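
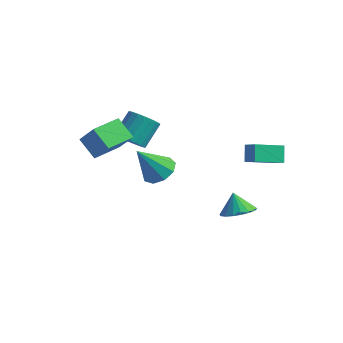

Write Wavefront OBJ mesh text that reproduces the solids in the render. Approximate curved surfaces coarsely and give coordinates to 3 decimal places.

v 1.846 2.139 -4.225
v 2.606 2.731 -3.997
v 1.334 2.361 -3.095
v 2.317 3.008 -4.182
v 1.936 3.113 -4.376
v 1.536 3.025 -4.539
v 1.198 2.762 -4.641
v 0.988 2.375 -4.66
v 0.948 1.941 -4.592
v 1.086 1.547 -4.453
v 1.374 1.27 -4.268
v 1.756 1.165 -4.074
v 2.155 1.253 -3.911
v 2.494 1.516 -3.809
v 2.703 1.903 -3.79
v 2.743 2.337 -3.857
v -2.345 -4.213 1.572
v -3.377 -4.087 2.464
v -2.128 -2.547 1.589
v -3.16 -2.421 2.481
v -1.32 -4.359 2.779
v -2.352 -4.233 3.671
v -1.103 -2.693 2.796
v -2.135 -2.567 3.688
v 1.91 2.515 0.694
v 2.643 2.338 1.107
v 2.639 4.073 0.07
v 3.372 3.896 0.482
v 2.268 2.004 -0.162
v 3.001 1.827 0.25
v 2.997 3.562 -0.787
v 3.73 3.385 -0.374
v -3.67 0.182 -0.006
v -2.775 0.309 -0.179
v -2.716 1.506 1.013
v -3.61 1.378 1.186
v -2.939 0.557 -0.42
v -2.88 1.754 0.772
v -3.229 0.74 -0.589
v -3.17 1.937 0.603
v -3.595 0.827 -0.657
v -3.536 2.024 0.534
v -3.975 0.802 -0.613
v -3.915 1.998 0.578
v -4.301 0.669 -0.464
v -4.242 1.866 0.727
v -4.518 0.452 -0.236
v -4.459 1.649 0.956
v -4.589 0.189 0.032
v -4.53 1.386 1.224
v -4.5 -0.076 0.294
v -4.441 1.121 1.486
v -4.268 -0.296 0.504
v -4.209 0.901 1.695
v -3.933 -0.434 0.625
v -3.874 0.763 1.817
v -3.552 -0.465 0.638
v -3.493 0.732 1.829
v -3.191 -0.385 0.539
v -3.132 0.812 1.731
v -2.913 -0.206 0.346
v -2.854 0.991 1.538
v -2.766 0.039 0.092
v -2.707 1.236 1.284
v -1.677 0.076 -1.377
v -1.027 0.612 -0.838
v -2.283 -0.976 0.397
v -1.633 0.929 -0.857
v -2.259 0.847 -1.12
v -2.613 0.404 -1.503
v -2.528 -0.192 -1.827
v -2.045 -0.663 -1.941
v -1.39 -0.788 -1.791
v -0.868 -0.509 -1.447
v -0.725 0.044 -1.071
f 2 1 4
f 2 4 3
f 4 1 5
f 4 5 3
f 5 1 6
f 5 6 3
f 6 1 7
f 6 7 3
f 7 1 8
f 7 8 3
f 8 1 9
f 8 9 3
f 9 1 10
f 9 10 3
f 10 1 11
f 10 11 3
f 11 1 12
f 11 12 3
f 12 1 13
f 12 13 3
f 13 1 14
f 13 14 3
f 14 1 15
f 14 15 3
f 15 1 16
f 15 16 3
f 16 1 2
f 16 2 3
f 18 20 17
f 21 18 17
f 17 20 19
f 19 21 17
f 18 24 20
f 22 18 21
f 22 24 18
f 20 24 19
f 23 21 19
f 19 24 23
f 23 22 21
f 24 22 23
f 26 28 25
f 29 26 25
f 25 28 27
f 27 29 25
f 26 32 28
f 30 26 29
f 30 32 26
f 28 32 27
f 31 29 27
f 27 32 31
f 31 30 29
f 32 30 31
f 34 33 37
f 34 37 35
f 35 37 38
f 35 38 36
f 37 33 39
f 37 39 38
f 38 39 40
f 38 40 36
f 39 33 41
f 39 41 40
f 40 41 42
f 40 42 36
f 41 33 43
f 41 43 42
f 42 43 44
f 42 44 36
f 43 33 45
f 43 45 44
f 44 45 46
f 44 46 36
f 45 33 47
f 45 47 46
f 46 47 48
f 46 48 36
f 47 33 49
f 47 49 48
f 48 49 50
f 48 50 36
f 49 33 51
f 49 51 50
f 50 51 52
f 50 52 36
f 51 33 53
f 51 53 52
f 52 53 54
f 52 54 36
f 53 33 55
f 53 55 54
f 54 55 56
f 54 56 36
f 55 33 57
f 55 57 56
f 56 57 58
f 56 58 36
f 57 33 59
f 57 59 58
f 58 59 60
f 58 60 36
f 59 33 61
f 59 61 60
f 60 61 62
f 60 62 36
f 61 33 63
f 61 63 62
f 62 63 64
f 62 64 36
f 63 33 34
f 63 34 64
f 64 34 35
f 64 35 36
f 66 65 68
f 66 68 67
f 68 65 69
f 68 69 67
f 69 65 70
f 69 70 67
f 70 65 71
f 70 71 67
f 71 65 72
f 71 72 67
f 72 65 73
f 72 73 67
f 73 65 74
f 73 74 67
f 74 65 75
f 74 75 67
f 75 65 66
f 75 66 67



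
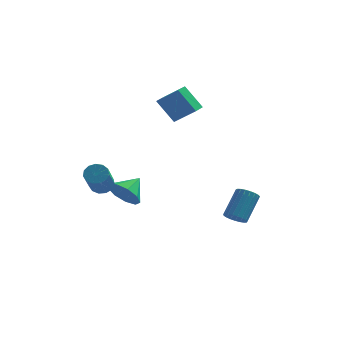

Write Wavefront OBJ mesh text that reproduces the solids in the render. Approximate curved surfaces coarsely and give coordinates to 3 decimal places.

v -3.009 -1.27 -0.7
v -2.478 -1.105 -1.458
v -2.351 -0.35 -0.04
v -2.998 -0.727 -1.468
v -3.523 -0.603 -1.118
v -3.807 -0.791 -0.573
v -3.718 -1.203 -0.087
v -3.297 -1.647 0.111
v -2.741 -1.914 -0.07
v -2.311 -1.88 -0.546
v -2.207 -1.561 -1.095
v 2.159 0.43 -2.945
v 2.711 0.466 -3.224
v 3.253 1.546 -2.015
v 2.701 1.51 -1.735
v 2.581 0.657 -3.337
v 3.123 1.738 -2.128
v 2.378 0.81 -3.383
v 2.92 1.89 -2.173
v 2.137 0.897 -3.352
v 2.679 1.977 -2.143
v 1.9 0.903 -3.251
v 2.442 1.983 -2.042
v 1.708 0.827 -3.097
v 2.25 1.907 -1.888
v 1.593 0.682 -2.917
v 2.136 1.763 -1.707
v 1.577 0.494 -2.741
v 2.119 1.575 -1.532
v 1.661 0.295 -2.601
v 2.203 1.375 -1.392
v 1.831 0.119 -2.52
v 2.373 1.2 -1.311
v 2.058 -0.003 -2.513
v 2.6 1.077 -1.303
v 2.302 -0.051 -2.58
v 2.844 1.03 -1.37
v 2.522 -0.015 -2.71
v 3.064 1.066 -1.501
v 2.679 0.098 -2.881
v 3.221 1.178 -1.672
v 2.746 0.268 -3.063
v 3.288 1.348 -1.854
v -1.889 3.099 3.661
v -0.801 2.753 4.571
v -1.618 3.862 3.627
v -0.53 3.516 4.537
v -0.99 2.724 2.443
v 0.098 2.378 3.353
v -0.719 3.487 2.409
v 0.369 3.141 3.319
v -3.947 -1.989 0.279
v -3.426 -1.784 0.523
v -3.493 -3.167 1.824
v -4.013 -3.371 1.581
v -3.68 -1.619 0.685
v -3.747 -3.002 1.987
v -4.019 -1.572 0.719
v -4.086 -2.954 2.02
v -4.335 -1.656 0.612
v -4.401 -3.039 1.914
v -4.527 -1.847 0.401
v -4.594 -3.229 1.702
v -4.536 -2.082 0.15
v -4.602 -3.465 1.452
v -4.357 -2.288 -0.059
v -4.423 -3.67 1.242
v -4.048 -2.398 -0.161
v -4.114 -3.781 1.14
v -3.707 -2.379 -0.123
v -3.773 -3.762 1.178
v -3.442 -2.236 0.042
v -3.508 -3.619 1.344
v -3.337 -2.014 0.283
v -3.404 -3.397 1.585
f 2 1 4
f 2 4 3
f 4 1 5
f 4 5 3
f 5 1 6
f 5 6 3
f 6 1 7
f 6 7 3
f 7 1 8
f 7 8 3
f 8 1 9
f 8 9 3
f 9 1 10
f 9 10 3
f 10 1 11
f 10 11 3
f 11 1 2
f 11 2 3
f 13 12 16
f 13 16 14
f 14 16 17
f 14 17 15
f 16 12 18
f 16 18 17
f 17 18 19
f 17 19 15
f 18 12 20
f 18 20 19
f 19 20 21
f 19 21 15
f 20 12 22
f 20 22 21
f 21 22 23
f 21 23 15
f 22 12 24
f 22 24 23
f 23 24 25
f 23 25 15
f 24 12 26
f 24 26 25
f 25 26 27
f 25 27 15
f 26 12 28
f 26 28 27
f 27 28 29
f 27 29 15
f 28 12 30
f 28 30 29
f 29 30 31
f 29 31 15
f 30 12 32
f 30 32 31
f 31 32 33
f 31 33 15
f 32 12 34
f 32 34 33
f 33 34 35
f 33 35 15
f 34 12 36
f 34 36 35
f 35 36 37
f 35 37 15
f 36 12 38
f 36 38 37
f 37 38 39
f 37 39 15
f 38 12 40
f 38 40 39
f 39 40 41
f 39 41 15
f 40 12 42
f 40 42 41
f 41 42 43
f 41 43 15
f 42 12 13
f 42 13 43
f 43 13 14
f 43 14 15
f 45 47 44
f 48 45 44
f 44 47 46
f 46 48 44
f 45 51 47
f 49 45 48
f 49 51 45
f 47 51 46
f 50 48 46
f 46 51 50
f 50 49 48
f 51 49 50
f 53 52 56
f 53 56 54
f 54 56 57
f 54 57 55
f 56 52 58
f 56 58 57
f 57 58 59
f 57 59 55
f 58 52 60
f 58 60 59
f 59 60 61
f 59 61 55
f 60 52 62
f 60 62 61
f 61 62 63
f 61 63 55
f 62 52 64
f 62 64 63
f 63 64 65
f 63 65 55
f 64 52 66
f 64 66 65
f 65 66 67
f 65 67 55
f 66 52 68
f 66 68 67
f 67 68 69
f 67 69 55
f 68 52 70
f 68 70 69
f 69 70 71
f 69 71 55
f 70 52 72
f 70 72 71
f 71 72 73
f 71 73 55
f 72 52 74
f 72 74 73
f 73 74 75
f 73 75 55
f 74 52 53
f 74 53 75
f 75 53 54
f 75 54 55



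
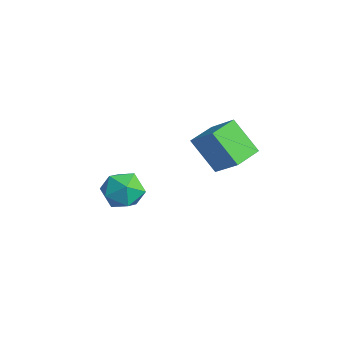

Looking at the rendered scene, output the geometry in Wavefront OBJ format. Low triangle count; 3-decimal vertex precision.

v -1.928 -3.793 -0.437
v -1.363 -3.552 -0.114
v -1.277 -4.288 -1.206
v -0.712 -4.047 -0.883
v -1.101 -4.538 -0.584
v -1.503 -4.232 -0.108
v -1.137 -3.608 -1.212
v -1.539 -3.302 -0.736
v -0.874 -3.438 -0.592
v -0.852 -4.013 -0.204
v -1.788 -3.827 -1.116
v -1.766 -4.402 -0.728
v 1.698 -2.668 1.564
v 1.046 -3.061 2.478
v 1.343 -1.878 1.65
v 0.691 -2.271 2.564
v 2.429 -2.409 2.196
v 1.777 -2.802 3.11
v 2.074 -1.619 2.282
v 1.422 -2.012 3.196
f 1 12 6
f 1 6 2
f 1 2 8
f 1 8 11
f 1 11 12
f 2 6 10
f 6 12 5
f 12 11 3
f 11 8 7
f 8 2 9
f 4 10 5
f 4 5 3
f 4 3 7
f 4 7 9
f 4 9 10
f 5 10 6
f 3 5 12
f 7 3 11
f 9 7 8
f 10 9 2
f 14 16 13
f 17 14 13
f 13 16 15
f 15 17 13
f 14 20 16
f 18 14 17
f 18 20 14
f 16 20 15
f 19 17 15
f 15 20 19
f 19 18 17
f 20 18 19



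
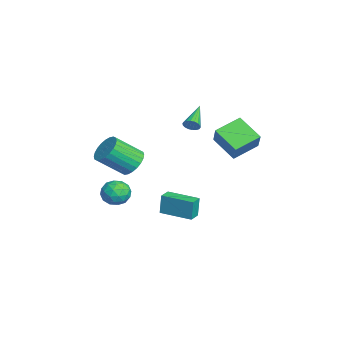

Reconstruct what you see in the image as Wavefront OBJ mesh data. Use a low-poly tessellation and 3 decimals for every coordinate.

v 2.993 -2.984 3.072
v 3.551 -2.412 3.672
v 3.725 -3.983 5.009
v 3.167 -4.556 4.408
v 3.193 -2.337 3.807
v 3.367 -3.908 5.144
v 2.804 -2.36 3.83
v 2.978 -3.931 5.166
v 2.444 -2.479 3.737
v 2.618 -4.05 5.074
v 2.168 -2.674 3.543
v 2.341 -4.245 4.88
v 2.017 -2.917 3.278
v 2.191 -4.488 4.614
v 2.015 -3.17 2.981
v 2.188 -4.741 4.317
v 2.161 -3.395 2.698
v 2.335 -4.966 4.034
v 2.435 -3.557 2.471
v 2.609 -5.128 3.808
v 2.793 -3.632 2.336
v 2.967 -5.203 3.673
v 3.182 -3.609 2.314
v 3.356 -5.18 3.65
v 3.542 -3.49 2.406
v 3.716 -5.061 3.743
v 3.819 -3.295 2.6
v 3.992 -4.866 3.937
v 3.969 -3.052 2.866
v 4.143 -4.623 4.202
v 3.972 -2.799 3.163
v 4.145 -4.37 4.499
v 3.825 -2.574 3.446
v 3.999 -4.145 4.782
v -3.306 -3.332 -2.585
v -2.666 -2.913 -1.911
v -2.194 -4.507 -2.909
v -1.554 -4.088 -2.235
v -2.409 -4.543 -1.913
v -3.096 -3.816 -1.713
v -1.764 -3.604 -3.107
v -2.451 -2.877 -2.907
v -1.713 -3.081 -2.233
v -2.112 -3.661 -1.495
v -2.748 -3.759 -3.325
v -3.147 -4.339 -2.587
v -3.084 -3.019 -2.22
v -1.776 -4.401 -2.6
v -2.279 -4.668 -2.411
v -1.903 -4.422 -2.015
v -3.336 -3.55 -2.103
v -2.96 -3.304 -1.707
v -2.809 -4.262 -1.708
v -1.9 -4.116 -3.113
v -1.524 -3.87 -2.717
v -2.957 -2.998 -2.805
v -2.581 -2.752 -2.409
v -2.051 -3.158 -3.112
v -2.148 -2.872 -2.012
v -1.494 -3.562 -2.203
v -1.617 -3.278 -2.716
v -2.021 -2.851 -2.598
v -2.382 -3.213 -1.579
v -1.728 -3.904 -1.769
v -2.23 -4.171 -1.58
v -2.634 -3.744 -1.462
v -1.822 -3.311 -1.768
v -3.132 -3.516 -3.051
v -2.478 -4.207 -3.241
v -2.226 -3.676 -3.358
v -2.63 -3.249 -3.24
v -3.366 -3.858 -2.617
v -2.712 -4.548 -2.808
v -2.839 -4.569 -2.222
v -3.243 -4.142 -2.104
v -3.038 -4.109 -3.052
v 1.063 -1.291 -2.285
v 0.958 -1.186 -0.893
v 0.314 -0.837 -2.375
v 0.209 -0.732 -0.983
v 2.151 0.492 -2.337
v 2.046 0.597 -0.945
v 1.402 0.946 -2.427
v 1.297 1.051 -1.035
v -0.019 3.21 1.529
v -1.337 2.139 2.527
v -0.83 4.78 2.141
v -2.148 3.709 3.14
v 0.928 3.211 2.78
v -0.39 2.14 3.779
v 0.117 4.781 3.393
v -1.201 3.71 4.391
v -2.852 0.964 3.026
v -2.539 1.324 3.338
v -4.488 1.636 3.894
v -2.593 1.46 3.131
v -2.698 1.498 2.903
v -2.833 1.431 2.7
v -2.973 1.27 2.561
v -3.088 1.049 2.514
v -3.157 0.811 2.569
v -3.165 0.604 2.715
v -3.112 0.467 2.922
v -3.006 0.429 3.149
v -2.871 0.497 3.353
v -2.731 0.657 3.491
v -2.616 0.878 3.538
v -2.547 1.116 3.483
f 2 1 5
f 2 5 3
f 3 5 6
f 3 6 4
f 5 1 7
f 5 7 6
f 6 7 8
f 6 8 4
f 7 1 9
f 7 9 8
f 8 9 10
f 8 10 4
f 9 1 11
f 9 11 10
f 10 11 12
f 10 12 4
f 11 1 13
f 11 13 12
f 12 13 14
f 12 14 4
f 13 1 15
f 13 15 14
f 14 15 16
f 14 16 4
f 15 1 17
f 15 17 16
f 16 17 18
f 16 18 4
f 17 1 19
f 17 19 18
f 18 19 20
f 18 20 4
f 19 1 21
f 19 21 20
f 20 21 22
f 20 22 4
f 21 1 23
f 21 23 22
f 22 23 24
f 22 24 4
f 23 1 25
f 23 25 24
f 24 25 26
f 24 26 4
f 25 1 27
f 25 27 26
f 26 27 28
f 26 28 4
f 27 1 29
f 27 29 28
f 28 29 30
f 28 30 4
f 29 1 31
f 29 31 30
f 30 31 32
f 30 32 4
f 31 1 33
f 31 33 32
f 32 33 34
f 32 34 4
f 33 1 2
f 33 2 34
f 34 2 3
f 34 3 4
f 35 72 51
f 72 46 75
f 51 75 40
f 72 75 51
f 35 51 47
f 51 40 52
f 47 52 36
f 51 52 47
f 35 47 56
f 47 36 57
f 56 57 42
f 47 57 56
f 35 56 68
f 56 42 71
f 68 71 45
f 56 71 68
f 35 68 72
f 68 45 76
f 72 76 46
f 68 76 72
f 36 52 63
f 52 40 66
f 63 66 44
f 52 66 63
f 40 75 53
f 75 46 74
f 53 74 39
f 75 74 53
f 46 76 73
f 76 45 69
f 73 69 37
f 76 69 73
f 45 71 70
f 71 42 58
f 70 58 41
f 71 58 70
f 42 57 62
f 57 36 59
f 62 59 43
f 57 59 62
f 38 64 50
f 64 44 65
f 50 65 39
f 64 65 50
f 38 50 48
f 50 39 49
f 48 49 37
f 50 49 48
f 38 48 55
f 48 37 54
f 55 54 41
f 48 54 55
f 38 55 60
f 55 41 61
f 60 61 43
f 55 61 60
f 38 60 64
f 60 43 67
f 64 67 44
f 60 67 64
f 39 65 53
f 65 44 66
f 53 66 40
f 65 66 53
f 37 49 73
f 49 39 74
f 73 74 46
f 49 74 73
f 41 54 70
f 54 37 69
f 70 69 45
f 54 69 70
f 43 61 62
f 61 41 58
f 62 58 42
f 61 58 62
f 44 67 63
f 67 43 59
f 63 59 36
f 67 59 63
f 78 80 77
f 81 78 77
f 77 80 79
f 79 81 77
f 78 84 80
f 82 78 81
f 82 84 78
f 80 84 79
f 83 81 79
f 79 84 83
f 83 82 81
f 84 82 83
f 86 88 85
f 89 86 85
f 85 88 87
f 87 89 85
f 86 92 88
f 90 86 89
f 90 92 86
f 88 92 87
f 91 89 87
f 87 92 91
f 91 90 89
f 92 90 91
f 94 93 96
f 94 96 95
f 96 93 97
f 96 97 95
f 97 93 98
f 97 98 95
f 98 93 99
f 98 99 95
f 99 93 100
f 99 100 95
f 100 93 101
f 100 101 95
f 101 93 102
f 101 102 95
f 102 93 103
f 102 103 95
f 103 93 104
f 103 104 95
f 104 93 105
f 104 105 95
f 105 93 106
f 105 106 95
f 106 93 107
f 106 107 95
f 107 93 108
f 107 108 95
f 108 93 94
f 108 94 95



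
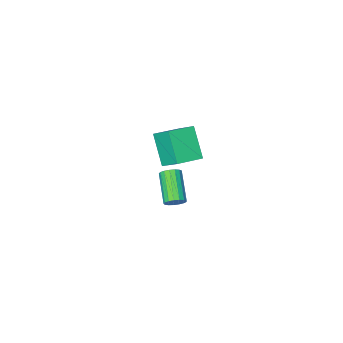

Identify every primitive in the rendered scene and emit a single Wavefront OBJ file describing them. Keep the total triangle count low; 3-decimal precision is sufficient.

v 3.197 4.06 2.791
v 3.696 3.831 2.768
v 3.103 2.45 3.665
v 2.603 2.68 3.689
v 3.702 3.972 2.99
v 3.109 2.592 3.887
v 3.592 4.134 3.166
v 2.999 2.754 4.064
v 3.392 4.279 3.257
v 2.798 2.898 4.154
v 3.147 4.374 3.241
v 2.553 2.993 4.138
v 2.913 4.397 3.121
v 2.32 3.016 4.019
v 2.744 4.343 2.927
v 2.151 2.962 3.824
v 2.679 4.224 2.701
v 2.086 2.843 3.598
v 2.733 4.068 2.496
v 2.14 2.687 3.393
v 2.893 3.91 2.359
v 2.299 2.529 3.256
v 3.122 3.786 2.32
v 2.529 2.406 3.218
v 3.368 3.726 2.39
v 2.775 2.345 3.287
v 3.576 3.742 2.552
v 2.982 2.361 3.449
v -1.671 -2.541 -1.824
v -1.972 -3.894 -0.354
v -1.868 -1.375 -0.791
v -2.169 -2.728 0.678
v -0.131 -2.552 -1.518
v -0.432 -3.905 -0.049
v -0.328 -1.386 -0.486
v -0.629 -2.739 0.984
f 2 1 5
f 2 5 3
f 3 5 6
f 3 6 4
f 5 1 7
f 5 7 6
f 6 7 8
f 6 8 4
f 7 1 9
f 7 9 8
f 8 9 10
f 8 10 4
f 9 1 11
f 9 11 10
f 10 11 12
f 10 12 4
f 11 1 13
f 11 13 12
f 12 13 14
f 12 14 4
f 13 1 15
f 13 15 14
f 14 15 16
f 14 16 4
f 15 1 17
f 15 17 16
f 16 17 18
f 16 18 4
f 17 1 19
f 17 19 18
f 18 19 20
f 18 20 4
f 19 1 21
f 19 21 20
f 20 21 22
f 20 22 4
f 21 1 23
f 21 23 22
f 22 23 24
f 22 24 4
f 23 1 25
f 23 25 24
f 24 25 26
f 24 26 4
f 25 1 27
f 25 27 26
f 26 27 28
f 26 28 4
f 27 1 2
f 27 2 28
f 28 2 3
f 28 3 4
f 30 32 29
f 33 30 29
f 29 32 31
f 31 33 29
f 30 36 32
f 34 30 33
f 34 36 30
f 32 36 31
f 35 33 31
f 31 36 35
f 35 34 33
f 36 34 35



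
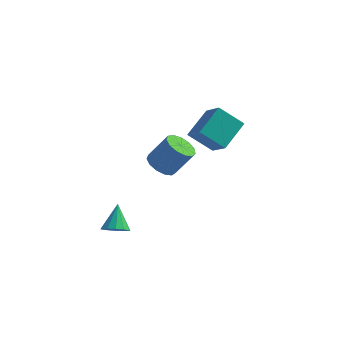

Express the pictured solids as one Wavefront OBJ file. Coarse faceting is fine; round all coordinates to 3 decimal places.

v -3.607 -4.418 -2.716
v -3.064 -4.769 -2.317
v -3.773 -3.342 -1.544
v -2.866 -4.476 -2.558
v -2.903 -4.165 -2.85
v -3.164 -3.934 -3.099
v -3.566 -3.857 -3.226
v -3.98 -3.958 -3.192
v -4.277 -4.205 -3.006
v -4.36 -4.52 -2.729
v -4.205 -4.803 -2.447
v -3.86 -4.964 -2.251
v -3.435 -4.951 -2.202
v -2.992 2.446 -2.513
v -2.204 2.451 -3.043
v -1.18 2.74 -1.517
v -1.968 2.734 -0.987
v -2.376 2.958 -3.023
v -1.352 3.246 -1.498
v -2.743 3.302 -2.842
v -1.72 3.59 -1.316
v -3.19 3.374 -2.556
v -2.166 3.663 -1.03
v -3.574 3.151 -2.256
v -2.55 3.44 -0.73
v -3.773 2.705 -2.038
v -2.749 2.994 -0.512
v -3.724 2.176 -1.971
v -2.7 2.465 -0.445
v -3.443 1.733 -2.075
v -2.419 2.022 -0.55
v -3.018 1.516 -2.319
v -1.994 1.805 -0.794
v -2.586 1.594 -2.624
v -1.562 1.883 -1.099
v -2.282 1.943 -2.894
v -1.258 2.232 -1.369
v -1.32 1.46 0.867
v -0.669 3.039 1.808
v 0.023 1.544 -0.203
v 0.674 3.123 0.738
v -0.434 0.477 1.902
v 0.217 2.056 2.843
v 0.909 0.561 0.832
v 1.56 2.14 1.773
f 2 1 4
f 2 4 3
f 4 1 5
f 4 5 3
f 5 1 6
f 5 6 3
f 6 1 7
f 6 7 3
f 7 1 8
f 7 8 3
f 8 1 9
f 8 9 3
f 9 1 10
f 9 10 3
f 10 1 11
f 10 11 3
f 11 1 12
f 11 12 3
f 12 1 13
f 12 13 3
f 13 1 2
f 13 2 3
f 15 14 18
f 15 18 16
f 16 18 19
f 16 19 17
f 18 14 20
f 18 20 19
f 19 20 21
f 19 21 17
f 20 14 22
f 20 22 21
f 21 22 23
f 21 23 17
f 22 14 24
f 22 24 23
f 23 24 25
f 23 25 17
f 24 14 26
f 24 26 25
f 25 26 27
f 25 27 17
f 26 14 28
f 26 28 27
f 27 28 29
f 27 29 17
f 28 14 30
f 28 30 29
f 29 30 31
f 29 31 17
f 30 14 32
f 30 32 31
f 31 32 33
f 31 33 17
f 32 14 34
f 32 34 33
f 33 34 35
f 33 35 17
f 34 14 36
f 34 36 35
f 35 36 37
f 35 37 17
f 36 14 15
f 36 15 37
f 37 15 16
f 37 16 17
f 39 41 38
f 42 39 38
f 38 41 40
f 40 42 38
f 39 45 41
f 43 39 42
f 43 45 39
f 41 45 40
f 44 42 40
f 40 45 44
f 44 43 42
f 45 43 44



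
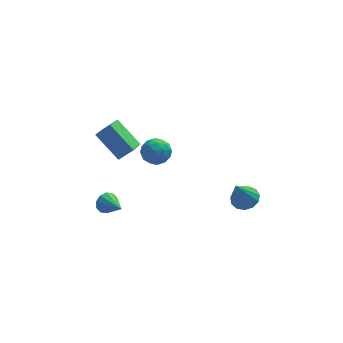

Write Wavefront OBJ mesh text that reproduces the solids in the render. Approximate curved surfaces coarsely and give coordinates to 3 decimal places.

v -3.739 -2.872 -1.397
v -3.38 -2.954 -1.993
v -3.041 -4.148 -0.803
v -3.146 -2.703 -1.729
v -3.138 -2.517 -1.338
v -3.36 -2.467 -0.97
v -3.726 -2.571 -0.765
v -4.097 -2.791 -0.801
v -4.331 -3.042 -1.065
v -4.339 -3.228 -1.455
v -4.117 -3.278 -1.823
v -3.751 -3.173 -2.029
v 4.234 -1.285 -3.438
v 5.056 -1.384 -3.171
v 3.586 -1.875 -1.662
v 4.931 -0.922 -3.063
v 4.584 -0.576 -3.074
v 4.126 -0.454 -3.201
v 3.703 -0.597 -3.403
v 3.448 -0.957 -3.616
v 3.443 -1.422 -3.772
v 3.689 -1.843 -3.822
v 4.108 -2.087 -3.751
v 4.567 -2.076 -3.579
v 4.921 -1.814 -3.363
v -0.894 -0.902 1.476
v -0.443 -1.581 1.038
v -1.277 -1.859 2.562
v -0.826 -2.538 2.124
v -0.353 -1.842 2.509
v -0.117 -1.25 1.838
v -1.603 -2.19 1.762
v -1.367 -1.598 1.091
v -0.881 -2.376 1.214
v -0.109 -2.161 1.676
v -1.611 -1.279 1.924
v -0.839 -1.064 2.386
v -0.635 -1.158 1.162
v -1.085 -2.282 2.438
v -0.807 -1.873 2.665
v -0.542 -2.272 2.407
v -0.443 -0.963 1.632
v -0.178 -1.362 1.374
v -0.125 -1.516 2.239
v -1.542 -2.078 2.226
v -1.277 -2.477 1.968
v -1.178 -1.168 1.193
v -0.913 -1.567 0.935
v -1.595 -1.924 1.361
v -0.627 -2.024 1.008
v -0.853 -2.586 1.646
v -1.309 -2.382 1.433
v -1.17 -2.034 1.039
v -0.173 -1.898 1.279
v -0.398 -2.46 1.917
v -0.121 -2.051 2.144
v 0.018 -1.703 1.75
v -0.431 -2.365 1.383
v -1.322 -0.98 1.683
v -1.547 -1.542 2.321
v -1.738 -1.737 1.85
v -1.599 -1.389 1.456
v -0.867 -0.854 1.954
v -1.093 -1.416 2.592
v -0.55 -1.406 2.561
v -0.411 -1.058 2.167
v -1.289 -1.075 2.217
v -2.271 1.288 -0.973
v -2.813 -0.18 -0.124
v -3.442 2.477 0.336
v -3.983 1.009 1.185
v -1.417 1.371 -0.285
v -1.958 -0.097 0.564
v -2.587 2.56 1.024
v -3.129 1.092 1.873
f 2 1 4
f 2 4 3
f 4 1 5
f 4 5 3
f 5 1 6
f 5 6 3
f 6 1 7
f 6 7 3
f 7 1 8
f 7 8 3
f 8 1 9
f 8 9 3
f 9 1 10
f 9 10 3
f 10 1 11
f 10 11 3
f 11 1 12
f 11 12 3
f 12 1 2
f 12 2 3
f 14 13 16
f 14 16 15
f 16 13 17
f 16 17 15
f 17 13 18
f 17 18 15
f 18 13 19
f 18 19 15
f 19 13 20
f 19 20 15
f 20 13 21
f 20 21 15
f 21 13 22
f 21 22 15
f 22 13 23
f 22 23 15
f 23 13 24
f 23 24 15
f 24 13 25
f 24 25 15
f 25 13 14
f 25 14 15
f 26 63 42
f 63 37 66
f 42 66 31
f 63 66 42
f 26 42 38
f 42 31 43
f 38 43 27
f 42 43 38
f 26 38 47
f 38 27 48
f 47 48 33
f 38 48 47
f 26 47 59
f 47 33 62
f 59 62 36
f 47 62 59
f 26 59 63
f 59 36 67
f 63 67 37
f 59 67 63
f 27 43 54
f 43 31 57
f 54 57 35
f 43 57 54
f 31 66 44
f 66 37 65
f 44 65 30
f 66 65 44
f 37 67 64
f 67 36 60
f 64 60 28
f 67 60 64
f 36 62 61
f 62 33 49
f 61 49 32
f 62 49 61
f 33 48 53
f 48 27 50
f 53 50 34
f 48 50 53
f 29 55 41
f 55 35 56
f 41 56 30
f 55 56 41
f 29 41 39
f 41 30 40
f 39 40 28
f 41 40 39
f 29 39 46
f 39 28 45
f 46 45 32
f 39 45 46
f 29 46 51
f 46 32 52
f 51 52 34
f 46 52 51
f 29 51 55
f 51 34 58
f 55 58 35
f 51 58 55
f 30 56 44
f 56 35 57
f 44 57 31
f 56 57 44
f 28 40 64
f 40 30 65
f 64 65 37
f 40 65 64
f 32 45 61
f 45 28 60
f 61 60 36
f 45 60 61
f 34 52 53
f 52 32 49
f 53 49 33
f 52 49 53
f 35 58 54
f 58 34 50
f 54 50 27
f 58 50 54
f 69 71 68
f 72 69 68
f 68 71 70
f 70 72 68
f 69 75 71
f 73 69 72
f 73 75 69
f 71 75 70
f 74 72 70
f 70 75 74
f 74 73 72
f 75 73 74



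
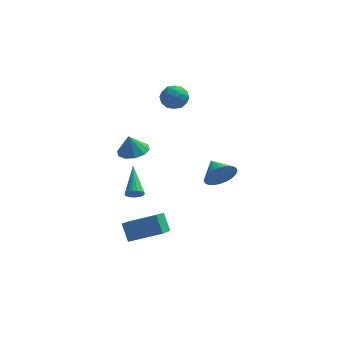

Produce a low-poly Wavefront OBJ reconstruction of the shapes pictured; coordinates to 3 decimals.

v -2.287 2.836 -0.436
v -1.559 2.178 -0.308
v -2.553 2.784 0.816
v -1.323 2.737 -0.235
v -1.455 3.335 -0.238
v -1.905 3.741 -0.317
v -2.501 3.802 -0.441
v -3.016 3.494 -0.563
v -3.252 2.935 -0.636
v -3.119 2.337 -0.633
v -2.669 1.93 -0.554
v -2.073 1.869 -0.43
v -2.392 -2.455 -3.038
v -0.441 -2.317 -2.302
v -2.127 -0.798 -4.051
v -0.176 -0.661 -3.316
v -1.964 -3.139 -4.044
v -0.013 -3.002 -3.309
v -1.699 -1.483 -5.058
v 0.252 -1.345 -4.322
v 3.188 -2.586 1.539
v 3.856 -2.519 2.307
v 2.572 -1.494 1.981
v 4.038 -2.304 2.027
v 4.091 -2.131 1.672
v 4.006 -2.027 1.297
v 3.797 -2.009 0.959
v 3.495 -2.079 0.71
v 3.146 -2.226 0.586
v 2.804 -2.427 0.608
v 2.52 -2.654 0.772
v 2.338 -2.869 1.052
v 2.285 -3.042 1.407
v 2.37 -3.146 1.782
v 2.58 -3.164 2.12
v 2.882 -3.094 2.369
v 3.23 -2.947 2.493
v 3.573 -2.745 2.471
v -1.738 -1.555 -1.1
v -1.545 -1.259 -1.547
v -2.022 0.295 -0
v -1.777 -1.268 -1.591
v -2.003 -1.327 -1.55
v -2.183 -1.425 -1.432
v -2.286 -1.546 -1.256
v -2.295 -1.668 -1.053
v -2.207 -1.77 -0.858
v -2.038 -1.835 -0.705
v -1.817 -1.852 -0.62
v -1.583 -1.817 -0.618
v -1.375 -1.737 -0.7
v -1.23 -1.625 -0.851
v -1.173 -1.501 -1.044
v -1.214 -1.386 -1.248
v -1.345 -1.301 -1.426
v -0.803 3.605 3.837
v -0.419 4.122 3.187
v 0.539 3.258 4.353
v 0.923 3.775 3.703
v 0.452 4.168 4.382
v -0.377 4.383 4.063
v 0.497 2.997 3.477
v -0.332 3.212 3.158
v 0.384 3.746 2.965
v 0.357 4.47 3.524
v -0.237 2.91 4.016
v -0.264 3.634 4.575
v -0.729 3.894 3.466
v 0.849 3.486 4.074
v 0.572 3.717 4.473
v 0.798 4.021 4.091
v -0.705 4.047 3.981
v -0.479 4.351 3.599
v 0.034 4.378 4.302
v 0.599 3.029 3.941
v 0.825 3.333 3.559
v -0.678 3.359 3.449
v -0.452 3.663 3.067
v 0.086 3.002 3.238
v -0.031 3.977 2.954
v 0.758 3.773 3.258
v 0.508 3.316 3.125
v 0.02 3.442 2.937
v -0.047 4.403 3.282
v 0.742 4.198 3.586
v 0.465 4.429 3.985
v -0.023 4.556 3.797
v 0.425 4.182 3.152
v -0.622 3.182 3.954
v 0.167 2.977 4.258
v 0.143 2.824 3.743
v -0.345 2.951 3.555
v -0.638 3.607 4.282
v 0.151 3.403 4.586
v 0.1 3.938 4.603
v -0.388 4.064 4.415
v -0.305 3.198 4.388
f 2 1 4
f 2 4 3
f 4 1 5
f 4 5 3
f 5 1 6
f 5 6 3
f 6 1 7
f 6 7 3
f 7 1 8
f 7 8 3
f 8 1 9
f 8 9 3
f 9 1 10
f 9 10 3
f 10 1 11
f 10 11 3
f 11 1 12
f 11 12 3
f 12 1 2
f 12 2 3
f 14 16 13
f 17 14 13
f 13 16 15
f 15 17 13
f 14 20 16
f 18 14 17
f 18 20 14
f 16 20 15
f 19 17 15
f 15 20 19
f 19 18 17
f 20 18 19
f 22 21 24
f 22 24 23
f 24 21 25
f 24 25 23
f 25 21 26
f 25 26 23
f 26 21 27
f 26 27 23
f 27 21 28
f 27 28 23
f 28 21 29
f 28 29 23
f 29 21 30
f 29 30 23
f 30 21 31
f 30 31 23
f 31 21 32
f 31 32 23
f 32 21 33
f 32 33 23
f 33 21 34
f 33 34 23
f 34 21 35
f 34 35 23
f 35 21 36
f 35 36 23
f 36 21 37
f 36 37 23
f 37 21 38
f 37 38 23
f 38 21 22
f 38 22 23
f 40 39 42
f 40 42 41
f 42 39 43
f 42 43 41
f 43 39 44
f 43 44 41
f 44 39 45
f 44 45 41
f 45 39 46
f 45 46 41
f 46 39 47
f 46 47 41
f 47 39 48
f 47 48 41
f 48 39 49
f 48 49 41
f 49 39 50
f 49 50 41
f 50 39 51
f 50 51 41
f 51 39 52
f 51 52 41
f 52 39 53
f 52 53 41
f 53 39 54
f 53 54 41
f 54 39 55
f 54 55 41
f 55 39 40
f 55 40 41
f 56 93 72
f 93 67 96
f 72 96 61
f 93 96 72
f 56 72 68
f 72 61 73
f 68 73 57
f 72 73 68
f 56 68 77
f 68 57 78
f 77 78 63
f 68 78 77
f 56 77 89
f 77 63 92
f 89 92 66
f 77 92 89
f 56 89 93
f 89 66 97
f 93 97 67
f 89 97 93
f 57 73 84
f 73 61 87
f 84 87 65
f 73 87 84
f 61 96 74
f 96 67 95
f 74 95 60
f 96 95 74
f 67 97 94
f 97 66 90
f 94 90 58
f 97 90 94
f 66 92 91
f 92 63 79
f 91 79 62
f 92 79 91
f 63 78 83
f 78 57 80
f 83 80 64
f 78 80 83
f 59 85 71
f 85 65 86
f 71 86 60
f 85 86 71
f 59 71 69
f 71 60 70
f 69 70 58
f 71 70 69
f 59 69 76
f 69 58 75
f 76 75 62
f 69 75 76
f 59 76 81
f 76 62 82
f 81 82 64
f 76 82 81
f 59 81 85
f 81 64 88
f 85 88 65
f 81 88 85
f 60 86 74
f 86 65 87
f 74 87 61
f 86 87 74
f 58 70 94
f 70 60 95
f 94 95 67
f 70 95 94
f 62 75 91
f 75 58 90
f 91 90 66
f 75 90 91
f 64 82 83
f 82 62 79
f 83 79 63
f 82 79 83
f 65 88 84
f 88 64 80
f 84 80 57
f 88 80 84



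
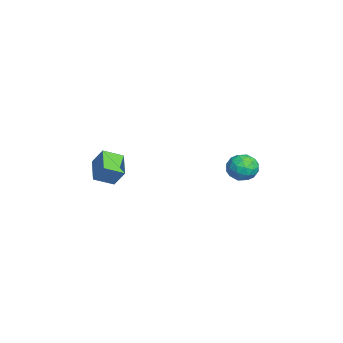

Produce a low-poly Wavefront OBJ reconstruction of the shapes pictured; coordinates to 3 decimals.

v 0.093 -4.634 -0.326
v -1.16 -4.684 0.175
v -0.127 -3.691 -0.781
v -1.379 -3.741 -0.281
v 0.419 -4.139 0.541
v -0.833 -4.189 1.041
v 0.2 -3.196 0.085
v -1.053 -3.246 0.586
v -1.597 2.928 -0.327
v -1.234 2.693 -1.024
v -1.626 1.667 0.084
v -1.263 1.432 -0.613
v -0.844 1.869 -0.06
v -0.826 2.648 -0.314
v -2.034 1.712 -0.626
v -2.016 2.491 -0.88
v -1.504 1.941 -1.209
v -0.769 2.038 -0.859
v -2.091 2.322 -0.081
v -1.356 2.419 0.269
v -1.413 2.921 -0.712
v -1.447 1.439 -0.228
v -1.201 1.696 0.097
v -0.988 1.557 -0.313
v -1.173 2.895 -0.294
v -0.96 2.757 -0.704
v -0.731 2.272 -0.137
v -1.9 1.603 -0.236
v -1.687 1.465 -0.646
v -1.872 2.803 -0.627
v -1.659 2.664 -1.037
v -2.129 2.088 -0.803
v -1.358 2.341 -1.23
v -1.376 1.599 -0.988
v -1.828 1.764 -0.996
v -1.818 2.222 -1.145
v -0.926 2.398 -1.024
v -0.943 1.656 -0.782
v -0.697 1.913 -0.457
v -0.686 2.372 -0.607
v -1.085 1.956 -1.133
v -1.917 2.704 -0.158
v -1.934 1.962 0.084
v -2.174 1.988 -0.333
v -2.163 2.447 -0.483
v -1.484 2.761 0.048
v -1.502 2.019 0.29
v -1.042 2.138 0.205
v -1.032 2.596 0.056
v -1.775 2.404 0.193
f 2 4 1
f 5 2 1
f 1 4 3
f 3 5 1
f 2 8 4
f 6 2 5
f 6 8 2
f 4 8 3
f 7 5 3
f 3 8 7
f 7 6 5
f 8 6 7
f 9 46 25
f 46 20 49
f 25 49 14
f 46 49 25
f 9 25 21
f 25 14 26
f 21 26 10
f 25 26 21
f 9 21 30
f 21 10 31
f 30 31 16
f 21 31 30
f 9 30 42
f 30 16 45
f 42 45 19
f 30 45 42
f 9 42 46
f 42 19 50
f 46 50 20
f 42 50 46
f 10 26 37
f 26 14 40
f 37 40 18
f 26 40 37
f 14 49 27
f 49 20 48
f 27 48 13
f 49 48 27
f 20 50 47
f 50 19 43
f 47 43 11
f 50 43 47
f 19 45 44
f 45 16 32
f 44 32 15
f 45 32 44
f 16 31 36
f 31 10 33
f 36 33 17
f 31 33 36
f 12 38 24
f 38 18 39
f 24 39 13
f 38 39 24
f 12 24 22
f 24 13 23
f 22 23 11
f 24 23 22
f 12 22 29
f 22 11 28
f 29 28 15
f 22 28 29
f 12 29 34
f 29 15 35
f 34 35 17
f 29 35 34
f 12 34 38
f 34 17 41
f 38 41 18
f 34 41 38
f 13 39 27
f 39 18 40
f 27 40 14
f 39 40 27
f 11 23 47
f 23 13 48
f 47 48 20
f 23 48 47
f 15 28 44
f 28 11 43
f 44 43 19
f 28 43 44
f 17 35 36
f 35 15 32
f 36 32 16
f 35 32 36
f 18 41 37
f 41 17 33
f 37 33 10
f 41 33 37



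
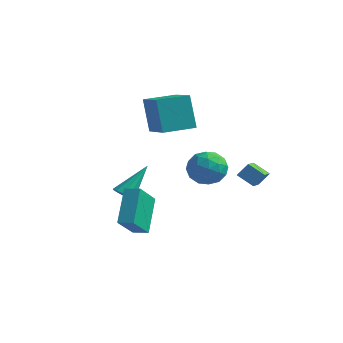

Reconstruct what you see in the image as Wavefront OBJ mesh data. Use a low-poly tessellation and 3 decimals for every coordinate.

v 3.262 2.775 -2.068
v 3.767 1.31 -1.344
v 2.396 2.732 -1.551
v 2.9 1.268 -0.827
v 3.62 3.212 -1.433
v 4.124 1.748 -0.709
v 2.753 3.17 -0.916
v 3.258 1.705 -0.192
v -0.018 2.457 -0.858
v 0.662 3.083 -1.402
v 0.978 1.077 -1.198
v 1.658 1.703 -1.742
v 1.577 1.799 -0.677
v 0.961 2.651 -0.467
v 0.679 1.509 -2.133
v 0.063 2.361 -1.923
v 1.093 2.496 -2.19
v 1.648 2.675 -1.29
v -0.008 1.485 -1.31
v 0.547 1.664 -0.41
v 0.234 2.891 -1.1
v 1.406 1.269 -1.5
v 1.358 1.325 -0.874
v 1.758 1.693 -1.193
v 0.41 2.638 -0.551
v 0.81 3.005 -0.87
v 1.348 2.25 -0.444
v 0.83 1.155 -1.73
v 1.23 1.522 -2.049
v -0.118 2.467 -1.407
v 0.282 2.835 -1.726
v 0.292 1.91 -2.156
v 0.888 2.914 -1.883
v 1.473 2.103 -2.083
v 0.898 1.989 -2.313
v 0.536 2.49 -2.19
v 1.214 3.019 -1.354
v 1.8 2.208 -1.554
v 1.752 2.265 -0.928
v 1.39 2.766 -0.804
v 1.467 2.675 -1.817
v -0.16 1.952 -1.046
v 0.426 1.141 -1.246
v 0.25 1.394 -1.796
v -0.112 1.895 -1.672
v 0.167 2.057 -0.517
v 0.752 1.246 -0.717
v 1.104 1.67 -0.41
v 0.742 2.171 -0.287
v 0.173 1.485 -0.783
v -1.028 -3.03 -3.102
v -1.568 -1.558 -1.675
v -1.004 -1.745 -4.418
v -1.545 -0.273 -2.992
v -0.235 -2.887 -2.948
v -0.776 -1.415 -1.522
v -0.212 -1.602 -4.265
v -0.752 -0.13 -2.838
v -0.72 0.543 1.385
v -1.364 0.999 3.212
v -2.263 1.818 0.522
v -2.907 2.274 2.349
v 0.347 1.866 1.431
v -0.297 2.322 3.258
v -1.196 3.141 0.568
v -1.84 3.597 2.395
v -3.178 0.845 -3.721
v -2.713 1.07 -4.098
v -2.722 2.355 -2.259
v -3.048 1.26 -4.19
v -3.432 1.292 -4.103
v -3.72 1.153 -3.869
v -3.8 0.897 -3.579
v -3.644 0.621 -3.343
v -3.309 0.43 -3.251
v -2.925 0.399 -3.339
v -2.637 0.538 -3.572
v -2.556 0.794 -3.862
f 2 4 1
f 5 2 1
f 1 4 3
f 3 5 1
f 2 8 4
f 6 2 5
f 6 8 2
f 4 8 3
f 7 5 3
f 3 8 7
f 7 6 5
f 8 6 7
f 9 46 25
f 46 20 49
f 25 49 14
f 46 49 25
f 9 25 21
f 25 14 26
f 21 26 10
f 25 26 21
f 9 21 30
f 21 10 31
f 30 31 16
f 21 31 30
f 9 30 42
f 30 16 45
f 42 45 19
f 30 45 42
f 9 42 46
f 42 19 50
f 46 50 20
f 42 50 46
f 10 26 37
f 26 14 40
f 37 40 18
f 26 40 37
f 14 49 27
f 49 20 48
f 27 48 13
f 49 48 27
f 20 50 47
f 50 19 43
f 47 43 11
f 50 43 47
f 19 45 44
f 45 16 32
f 44 32 15
f 45 32 44
f 16 31 36
f 31 10 33
f 36 33 17
f 31 33 36
f 12 38 24
f 38 18 39
f 24 39 13
f 38 39 24
f 12 24 22
f 24 13 23
f 22 23 11
f 24 23 22
f 12 22 29
f 22 11 28
f 29 28 15
f 22 28 29
f 12 29 34
f 29 15 35
f 34 35 17
f 29 35 34
f 12 34 38
f 34 17 41
f 38 41 18
f 34 41 38
f 13 39 27
f 39 18 40
f 27 40 14
f 39 40 27
f 11 23 47
f 23 13 48
f 47 48 20
f 23 48 47
f 15 28 44
f 28 11 43
f 44 43 19
f 28 43 44
f 17 35 36
f 35 15 32
f 36 32 16
f 35 32 36
f 18 41 37
f 41 17 33
f 37 33 10
f 41 33 37
f 52 54 51
f 55 52 51
f 51 54 53
f 53 55 51
f 52 58 54
f 56 52 55
f 56 58 52
f 54 58 53
f 57 55 53
f 53 58 57
f 57 56 55
f 58 56 57
f 60 62 59
f 63 60 59
f 59 62 61
f 61 63 59
f 60 66 62
f 64 60 63
f 64 66 60
f 62 66 61
f 65 63 61
f 61 66 65
f 65 64 63
f 66 64 65
f 68 67 70
f 68 70 69
f 70 67 71
f 70 71 69
f 71 67 72
f 71 72 69
f 72 67 73
f 72 73 69
f 73 67 74
f 73 74 69
f 74 67 75
f 74 75 69
f 75 67 76
f 75 76 69
f 76 67 77
f 76 77 69
f 77 67 78
f 77 78 69
f 78 67 68
f 78 68 69



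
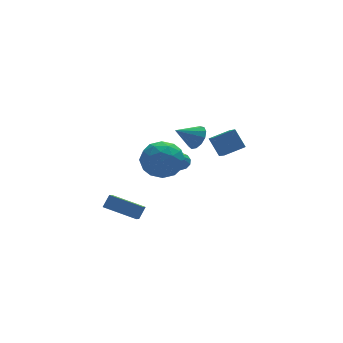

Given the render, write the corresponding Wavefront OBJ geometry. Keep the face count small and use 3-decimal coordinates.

v -3.723 -3.65 3.768
v -3.023 -2.892 4.457
v -2.117 -4.128 2.663
v -1.417 -3.37 3.352
v -1.869 -4.416 3.844
v -2.861 -4.12 4.527
v -2.279 -2.9 2.593
v -3.271 -2.604 3.276
v -2.13 -2.428 3.731
v -1.877 -3.365 4.504
v -3.263 -3.655 2.616
v -3.01 -4.592 3.389
v -3.514 -3.229 4.21
v -1.626 -3.791 2.91
v -1.892 -4.406 3.199
v -1.48 -3.96 3.604
v -3.419 -3.951 4.251
v -3.008 -3.506 4.656
v -2.329 -4.401 4.295
v -2.132 -3.514 2.464
v -1.721 -3.069 2.869
v -3.66 -3.06 3.516
v -3.248 -2.614 3.921
v -2.811 -2.619 2.825
v -2.578 -2.511 4.188
v -1.634 -2.792 3.538
v -2.14 -2.516 3.092
v -2.724 -2.342 3.494
v -2.429 -3.062 4.642
v -1.485 -3.343 3.993
v -1.751 -3.957 4.282
v -2.334 -3.784 4.683
v -1.904 -2.789 4.216
v -3.655 -3.677 3.127
v -2.711 -3.958 2.478
v -2.806 -3.236 2.437
v -3.389 -3.063 2.838
v -3.506 -4.228 3.582
v -2.562 -4.509 2.932
v -2.416 -4.678 3.626
v -3 -4.504 4.028
v -3.236 -4.231 2.904
v -2.555 0.338 -3.387
v -3.001 -0.555 -2.739
v -4.067 1.512 -2.806
v -4.512 0.618 -2.158
v -2.088 0.602 -2.702
v -2.533 -0.292 -2.054
v -3.599 1.775 -2.121
v -4.045 0.882 -1.473
v 1.969 3.488 0.37
v 2.346 4.007 0.928
v 0.691 3.532 1.19
v 2.143 4.288 0.598
v 1.885 4.316 0.195
v 1.654 4.081 -0.152
v 1.523 3.657 -0.334
v 1.534 3.18 -0.292
v 1.683 2.801 -0.04
v 1.922 2.64 0.342
v 2.177 2.748 0.732
v 2.366 3.091 1.008
v 2.429 3.561 1.081
v -1.07 -1.971 2.215
v -0.488 -2.085 2.302
v -1.37 -2.749 3.185
v -0.562 -1.817 2.494
v -0.798 -1.598 2.598
v -1.12 -1.497 2.579
v -1.426 -1.546 2.445
v -1.62 -1.731 2.238
v -1.638 -1.991 2.023
v -1.477 -2.245 1.869
v -1.186 -2.412 1.825
v -0.859 -2.439 1.904
v -0.598 -2.317 2.083
v 2.028 0.227 0.724
v 1.943 -0.738 1.344
v 1.687 0.931 1.774
v 1.601 -0.034 2.394
v 3.299 0.334 1.066
v 3.213 -0.631 1.686
v 2.957 1.038 2.116
v 2.872 0.073 2.736
f 1 38 17
f 38 12 41
f 17 41 6
f 38 41 17
f 1 17 13
f 17 6 18
f 13 18 2
f 17 18 13
f 1 13 22
f 13 2 23
f 22 23 8
f 13 23 22
f 1 22 34
f 22 8 37
f 34 37 11
f 22 37 34
f 1 34 38
f 34 11 42
f 38 42 12
f 34 42 38
f 2 18 29
f 18 6 32
f 29 32 10
f 18 32 29
f 6 41 19
f 41 12 40
f 19 40 5
f 41 40 19
f 12 42 39
f 42 11 35
f 39 35 3
f 42 35 39
f 11 37 36
f 37 8 24
f 36 24 7
f 37 24 36
f 8 23 28
f 23 2 25
f 28 25 9
f 23 25 28
f 4 30 16
f 30 10 31
f 16 31 5
f 30 31 16
f 4 16 14
f 16 5 15
f 14 15 3
f 16 15 14
f 4 14 21
f 14 3 20
f 21 20 7
f 14 20 21
f 4 21 26
f 21 7 27
f 26 27 9
f 21 27 26
f 4 26 30
f 26 9 33
f 30 33 10
f 26 33 30
f 5 31 19
f 31 10 32
f 19 32 6
f 31 32 19
f 3 15 39
f 15 5 40
f 39 40 12
f 15 40 39
f 7 20 36
f 20 3 35
f 36 35 11
f 20 35 36
f 9 27 28
f 27 7 24
f 28 24 8
f 27 24 28
f 10 33 29
f 33 9 25
f 29 25 2
f 33 25 29
f 44 46 43
f 47 44 43
f 43 46 45
f 45 47 43
f 44 50 46
f 48 44 47
f 48 50 44
f 46 50 45
f 49 47 45
f 45 50 49
f 49 48 47
f 50 48 49
f 52 51 54
f 52 54 53
f 54 51 55
f 54 55 53
f 55 51 56
f 55 56 53
f 56 51 57
f 56 57 53
f 57 51 58
f 57 58 53
f 58 51 59
f 58 59 53
f 59 51 60
f 59 60 53
f 60 51 61
f 60 61 53
f 61 51 62
f 61 62 53
f 62 51 63
f 62 63 53
f 63 51 52
f 63 52 53
f 65 64 67
f 65 67 66
f 67 64 68
f 67 68 66
f 68 64 69
f 68 69 66
f 69 64 70
f 69 70 66
f 70 64 71
f 70 71 66
f 71 64 72
f 71 72 66
f 72 64 73
f 72 73 66
f 73 64 74
f 73 74 66
f 74 64 75
f 74 75 66
f 75 64 76
f 75 76 66
f 76 64 65
f 76 65 66
f 78 80 77
f 81 78 77
f 77 80 79
f 79 81 77
f 78 84 80
f 82 78 81
f 82 84 78
f 80 84 79
f 83 81 79
f 79 84 83
f 83 82 81
f 84 82 83



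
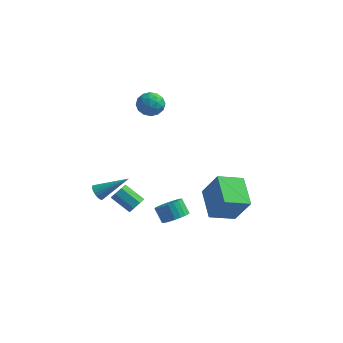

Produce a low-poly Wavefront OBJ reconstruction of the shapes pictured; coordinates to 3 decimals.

v -1.104 0.259 -4.197
v -0.737 0.523 -3.69
v -2.009 0.686 -2.855
v -2.376 0.421 -3.363
v -0.908 0.886 -4.021
v -2.18 1.048 -3.187
v -1.194 0.881 -4.456
v -2.466 1.044 -3.621
v -1.427 0.512 -4.739
v -2.699 0.675 -3.905
v -1.471 -0.006 -4.705
v -2.743 0.157 -3.87
v -1.3 -0.368 -4.373
v -2.572 -0.206 -3.539
v -1.014 -0.364 -3.939
v -2.286 -0.201 -3.104
v -0.781 0.005 -3.655
v -2.053 0.168 -2.821
v 1.936 3.106 -4.083
v 2.984 2.924 -2.238
v 3.194 4.209 -4.69
v 4.243 4.027 -2.845
v 3.037 1.413 -4.875
v 4.086 1.231 -3.03
v 4.296 2.516 -5.482
v 5.344 2.334 -3.637
v -0.892 3.112 2.988
v -0.272 2.736 3.545
v -1.888 2.104 3.415
v -1.268 1.728 3.972
v -1.607 2.557 4.159
v -0.992 3.18 3.894
v -1.168 1.66 3.066
v -0.553 2.283 2.801
v -0.443 1.839 3.593
v -0.714 2.393 4.269
v -1.446 2.447 2.691
v -1.717 3.001 3.367
v -0.495 3.013 3.229
v -1.665 1.827 3.731
v -1.865 2.315 3.841
v -1.5 2.093 4.168
v -0.918 3.274 3.434
v -0.553 3.052 3.762
v -1.338 2.947 4.123
v -1.607 1.788 3.198
v -1.242 1.566 3.526
v -0.66 2.747 2.792
v -0.295 2.525 3.119
v -0.822 1.893 2.837
v -0.23 2.264 3.584
v -0.816 1.671 3.836
v -0.757 1.632 3.303
v -0.396 1.998 3.147
v -0.39 2.59 3.982
v -0.975 1.997 4.233
v -1.174 2.484 4.342
v -0.813 2.851 4.187
v -0.49 2.062 4.01
v -1.185 2.843 2.727
v -1.77 2.25 2.978
v -1.347 1.989 2.773
v -0.986 2.356 2.618
v -1.344 3.169 3.124
v -1.93 2.576 3.376
v -1.764 2.842 3.813
v -1.403 3.208 3.657
v -1.67 2.778 2.95
v -2.772 -1.627 -2.097
v -2.453 -1.586 -2.58
v -1.128 -0.833 -0.943
v -2.562 -1.371 -2.573
v -2.707 -1.2 -2.484
v -2.863 -1.103 -2.328
v -3.003 -1.096 -2.132
v -3.104 -1.181 -1.93
v -3.147 -1.343 -1.757
v -3.126 -1.554 -1.643
v -3.043 -1.778 -1.607
v -2.914 -1.976 -1.656
v -2.76 -2.113 -1.781
v -2.608 -2.166 -1.96
v -2.485 -2.126 -2.164
v -2.411 -1.999 -2.356
v -2.4 -1.809 -2.503
v 1.826 -0.824 -3.619
v 2.333 -1.274 -3.075
v 1.722 -0.927 -2.216
v 1.214 -0.476 -2.761
v 2.493 -0.975 -3.082
v 1.882 -0.627 -2.224
v 2.552 -0.653 -3.171
v 1.94 -0.305 -2.313
v 2.5 -0.357 -3.328
v 1.888 -0.009 -2.47
v 2.345 -0.131 -3.53
v 1.733 0.216 -2.671
v 2.111 -0.012 -3.745
v 1.499 0.336 -2.887
v 1.834 -0.016 -3.941
v 1.222 0.332 -3.083
v 1.556 -0.143 -4.088
v 0.944 0.205 -3.23
v 1.318 -0.373 -4.164
v 0.707 -0.026 -3.305
v 1.158 -0.673 -4.156
v 0.547 -0.325 -3.298
v 1.1 -0.995 -4.067
v 0.488 -0.647 -3.209
v 1.152 -1.291 -3.91
v 0.54 -0.943 -3.052
v 1.307 -1.516 -3.709
v 0.695 -1.169 -2.85
v 1.541 -1.636 -3.493
v 0.929 -1.288 -2.635
v 1.818 -1.632 -3.297
v 1.206 -1.284 -2.439
v 2.096 -1.505 -3.15
v 1.484 -1.157 -2.292
f 2 1 5
f 2 5 3
f 3 5 6
f 3 6 4
f 5 1 7
f 5 7 6
f 6 7 8
f 6 8 4
f 7 1 9
f 7 9 8
f 8 9 10
f 8 10 4
f 9 1 11
f 9 11 10
f 10 11 12
f 10 12 4
f 11 1 13
f 11 13 12
f 12 13 14
f 12 14 4
f 13 1 15
f 13 15 14
f 14 15 16
f 14 16 4
f 15 1 17
f 15 17 16
f 16 17 18
f 16 18 4
f 17 1 2
f 17 2 18
f 18 2 3
f 18 3 4
f 20 22 19
f 23 20 19
f 19 22 21
f 21 23 19
f 20 26 22
f 24 20 23
f 24 26 20
f 22 26 21
f 25 23 21
f 21 26 25
f 25 24 23
f 26 24 25
f 27 64 43
f 64 38 67
f 43 67 32
f 64 67 43
f 27 43 39
f 43 32 44
f 39 44 28
f 43 44 39
f 27 39 48
f 39 28 49
f 48 49 34
f 39 49 48
f 27 48 60
f 48 34 63
f 60 63 37
f 48 63 60
f 27 60 64
f 60 37 68
f 64 68 38
f 60 68 64
f 28 44 55
f 44 32 58
f 55 58 36
f 44 58 55
f 32 67 45
f 67 38 66
f 45 66 31
f 67 66 45
f 38 68 65
f 68 37 61
f 65 61 29
f 68 61 65
f 37 63 62
f 63 34 50
f 62 50 33
f 63 50 62
f 34 49 54
f 49 28 51
f 54 51 35
f 49 51 54
f 30 56 42
f 56 36 57
f 42 57 31
f 56 57 42
f 30 42 40
f 42 31 41
f 40 41 29
f 42 41 40
f 30 40 47
f 40 29 46
f 47 46 33
f 40 46 47
f 30 47 52
f 47 33 53
f 52 53 35
f 47 53 52
f 30 52 56
f 52 35 59
f 56 59 36
f 52 59 56
f 31 57 45
f 57 36 58
f 45 58 32
f 57 58 45
f 29 41 65
f 41 31 66
f 65 66 38
f 41 66 65
f 33 46 62
f 46 29 61
f 62 61 37
f 46 61 62
f 35 53 54
f 53 33 50
f 54 50 34
f 53 50 54
f 36 59 55
f 59 35 51
f 55 51 28
f 59 51 55
f 70 69 72
f 70 72 71
f 72 69 73
f 72 73 71
f 73 69 74
f 73 74 71
f 74 69 75
f 74 75 71
f 75 69 76
f 75 76 71
f 76 69 77
f 76 77 71
f 77 69 78
f 77 78 71
f 78 69 79
f 78 79 71
f 79 69 80
f 79 80 71
f 80 69 81
f 80 81 71
f 81 69 82
f 81 82 71
f 82 69 83
f 82 83 71
f 83 69 84
f 83 84 71
f 84 69 85
f 84 85 71
f 85 69 70
f 85 70 71
f 87 86 90
f 87 90 88
f 88 90 91
f 88 91 89
f 90 86 92
f 90 92 91
f 91 92 93
f 91 93 89
f 92 86 94
f 92 94 93
f 93 94 95
f 93 95 89
f 94 86 96
f 94 96 95
f 95 96 97
f 95 97 89
f 96 86 98
f 96 98 97
f 97 98 99
f 97 99 89
f 98 86 100
f 98 100 99
f 99 100 101
f 99 101 89
f 100 86 102
f 100 102 101
f 101 102 103
f 101 103 89
f 102 86 104
f 102 104 103
f 103 104 105
f 103 105 89
f 104 86 106
f 104 106 105
f 105 106 107
f 105 107 89
f 106 86 108
f 106 108 107
f 107 108 109
f 107 109 89
f 108 86 110
f 108 110 109
f 109 110 111
f 109 111 89
f 110 86 112
f 110 112 111
f 111 112 113
f 111 113 89
f 112 86 114
f 112 114 113
f 113 114 115
f 113 115 89
f 114 86 116
f 114 116 115
f 115 116 117
f 115 117 89
f 116 86 118
f 116 118 117
f 117 118 119
f 117 119 89
f 118 86 87
f 118 87 119
f 119 87 88
f 119 88 89



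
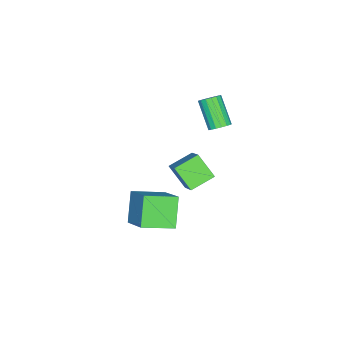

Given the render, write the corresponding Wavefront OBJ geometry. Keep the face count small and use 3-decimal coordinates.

v 1.369 2.872 -3.235
v 1.016 1.783 -2.145
v 0.259 3.709 -2.758
v -0.094 2.62 -1.668
v 2.534 3.72 -2.012
v 2.181 2.631 -0.922
v 1.424 4.557 -1.535
v 1.071 3.468 -0.445
v 3.037 2.317 -5.022
v 1.871 1.958 -3.565
v 4.164 3.59 -3.806
v 2.999 3.231 -2.349
v 4.121 0.869 -4.511
v 2.956 0.51 -3.054
v 5.249 2.142 -3.295
v 4.083 1.783 -1.838
v 0.542 4.427 1.793
v 1.062 4.434 2.132
v 0.217 3.48 3.446
v -0.302 3.473 3.107
v 0.918 4.679 2.217
v 0.073 3.725 3.531
v 0.688 4.866 2.206
v -0.157 3.913 3.519
v 0.425 4.953 2.099
v -0.42 3.999 3.413
v 0.189 4.919 1.923
v -0.656 3.966 3.237
v 0.033 4.773 1.717
v -0.811 3.819 3.031
v -0.005 4.547 1.528
v -0.85 3.593 2.842
v 0.082 4.294 1.4
v -0.763 3.34 2.714
v 0.274 4.071 1.362
v -0.571 3.117 2.676
v 0.528 3.93 1.423
v -0.317 2.976 2.737
v 0.785 3.902 1.568
v -0.06 2.949 2.882
v 0.987 3.995 1.765
v 0.142 3.042 3.079
v 1.086 4.187 1.969
v 0.242 3.233 3.283
f 2 4 1
f 5 2 1
f 1 4 3
f 3 5 1
f 2 8 4
f 6 2 5
f 6 8 2
f 4 8 3
f 7 5 3
f 3 8 7
f 7 6 5
f 8 6 7
f 10 12 9
f 13 10 9
f 9 12 11
f 11 13 9
f 10 16 12
f 14 10 13
f 14 16 10
f 12 16 11
f 15 13 11
f 11 16 15
f 15 14 13
f 16 14 15
f 18 17 21
f 18 21 19
f 19 21 22
f 19 22 20
f 21 17 23
f 21 23 22
f 22 23 24
f 22 24 20
f 23 17 25
f 23 25 24
f 24 25 26
f 24 26 20
f 25 17 27
f 25 27 26
f 26 27 28
f 26 28 20
f 27 17 29
f 27 29 28
f 28 29 30
f 28 30 20
f 29 17 31
f 29 31 30
f 30 31 32
f 30 32 20
f 31 17 33
f 31 33 32
f 32 33 34
f 32 34 20
f 33 17 35
f 33 35 34
f 34 35 36
f 34 36 20
f 35 17 37
f 35 37 36
f 36 37 38
f 36 38 20
f 37 17 39
f 37 39 38
f 38 39 40
f 38 40 20
f 39 17 41
f 39 41 40
f 40 41 42
f 40 42 20
f 41 17 43
f 41 43 42
f 42 43 44
f 42 44 20
f 43 17 18
f 43 18 44
f 44 18 19
f 44 19 20



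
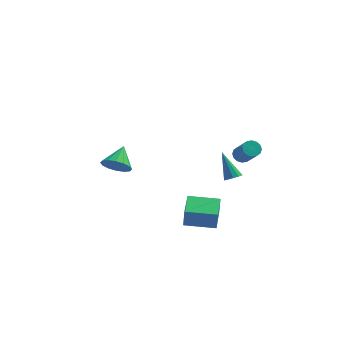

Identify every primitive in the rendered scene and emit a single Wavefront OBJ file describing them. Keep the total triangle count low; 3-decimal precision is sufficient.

v -3.552 0.693 -1.444
v -2.626 0.617 -1.591
v -3.308 1.967 -0.576
v -2.79 0.896 -1.955
v -3.157 1.12 -2.182
v -3.63 1.23 -2.211
v -4.082 1.196 -2.034
v -4.392 1.028 -1.699
v -4.477 0.769 -1.296
v -4.314 0.49 -0.932
v -3.946 0.266 -0.705
v -3.473 0.156 -0.676
v -3.021 0.19 -0.853
v -2.711 0.359 -1.188
v 3.634 0.596 0.261
v 4.113 0.536 -0.043
v 4.764 -0.455 1.175
v 4.286 -0.396 1.479
v 4.159 0.774 0.126
v 4.81 -0.218 1.344
v 4.064 0.963 0.331
v 4.715 -0.028 1.549
v 3.855 1.055 0.517
v 4.506 0.064 1.735
v 3.586 1.023 0.635
v 4.237 0.032 1.853
v 3.33 0.877 0.652
v 3.981 -0.114 1.871
v 3.156 0.655 0.565
v 3.807 -0.336 1.783
v 3.11 0.418 0.396
v 3.761 -0.574 1.614
v 3.205 0.228 0.191
v 3.856 -0.763 1.409
v 3.414 0.136 0.005
v 4.065 -0.855 1.223
v 3.683 0.168 -0.113
v 4.334 -0.823 1.105
v 3.939 0.314 -0.131
v 4.59 -0.677 1.088
v 0.983 -4.238 -2.502
v 1.058 -4.337 -1.328
v 0.936 -2.605 -2.361
v 1.011 -2.703 -1.188
v 2.789 -4.177 -2.612
v 2.864 -4.275 -1.439
v 2.742 -2.543 -2.472
v 2.817 -2.642 -1.298
v 3.637 -3.98 1.45
v 4.093 -3.698 1.52
v 2.923 -3.18 2.87
v 3.892 -3.522 1.32
v 3.594 -3.52 1.169
v 3.313 -3.694 1.126
v 3.155 -3.977 1.206
v 3.182 -4.261 1.379
v 3.383 -4.438 1.579
v 3.68 -4.439 1.73
v 3.962 -4.265 1.773
v 4.119 -3.982 1.693
f 2 1 4
f 2 4 3
f 4 1 5
f 4 5 3
f 5 1 6
f 5 6 3
f 6 1 7
f 6 7 3
f 7 1 8
f 7 8 3
f 8 1 9
f 8 9 3
f 9 1 10
f 9 10 3
f 10 1 11
f 10 11 3
f 11 1 12
f 11 12 3
f 12 1 13
f 12 13 3
f 13 1 14
f 13 14 3
f 14 1 2
f 14 2 3
f 16 15 19
f 16 19 17
f 17 19 20
f 17 20 18
f 19 15 21
f 19 21 20
f 20 21 22
f 20 22 18
f 21 15 23
f 21 23 22
f 22 23 24
f 22 24 18
f 23 15 25
f 23 25 24
f 24 25 26
f 24 26 18
f 25 15 27
f 25 27 26
f 26 27 28
f 26 28 18
f 27 15 29
f 27 29 28
f 28 29 30
f 28 30 18
f 29 15 31
f 29 31 30
f 30 31 32
f 30 32 18
f 31 15 33
f 31 33 32
f 32 33 34
f 32 34 18
f 33 15 35
f 33 35 34
f 34 35 36
f 34 36 18
f 35 15 37
f 35 37 36
f 36 37 38
f 36 38 18
f 37 15 39
f 37 39 38
f 38 39 40
f 38 40 18
f 39 15 16
f 39 16 40
f 40 16 17
f 40 17 18
f 42 44 41
f 45 42 41
f 41 44 43
f 43 45 41
f 42 48 44
f 46 42 45
f 46 48 42
f 44 48 43
f 47 45 43
f 43 48 47
f 47 46 45
f 48 46 47
f 50 49 52
f 50 52 51
f 52 49 53
f 52 53 51
f 53 49 54
f 53 54 51
f 54 49 55
f 54 55 51
f 55 49 56
f 55 56 51
f 56 49 57
f 56 57 51
f 57 49 58
f 57 58 51
f 58 49 59
f 58 59 51
f 59 49 60
f 59 60 51
f 60 49 50
f 60 50 51



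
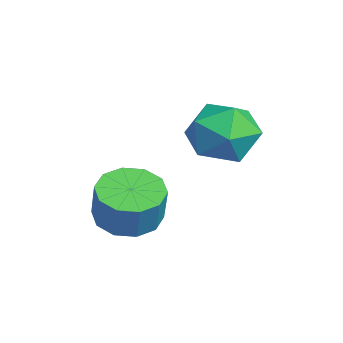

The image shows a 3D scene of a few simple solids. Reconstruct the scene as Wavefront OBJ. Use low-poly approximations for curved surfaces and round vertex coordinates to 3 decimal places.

v 1.346 -2.569 -0.034
v 2.273 -2.484 -0.398
v 2.762 -2.467 0.849
v 1.834 -2.551 1.214
v 2.047 -1.915 -0.318
v 2.535 -1.897 0.93
v 1.553 -1.595 -0.129
v 2.041 -1.577 1.119
v 0.98 -1.647 0.097
v 1.468 -1.63 1.344
v 0.546 -2.052 0.272
v 1.035 -2.034 1.52
v 0.418 -2.653 0.331
v 0.907 -2.636 1.578
v 0.645 -3.223 0.25
v 1.133 -3.205 1.498
v 1.139 -3.543 0.061
v 1.627 -3.525 1.309
v 1.712 -3.49 -0.164
v 2.2 -3.473 1.083
v 2.145 -3.086 -0.34
v 2.634 -3.068 0.908
v 1.243 0.909 2.341
v 2.076 1.014 3.167
v 0.984 -0.914 2.833
v 1.817 -0.809 3.659
v 0.789 -0.248 3.785
v 0.949 0.878 3.481
v 2.111 -0.778 2.519
v 2.271 0.348 2.215
v 2.612 -0.029 3.277
v 1.796 0.299 4.059
v 1.264 -0.199 1.941
v 0.448 0.129 2.723
f 2 1 5
f 2 5 3
f 3 5 6
f 3 6 4
f 5 1 7
f 5 7 6
f 6 7 8
f 6 8 4
f 7 1 9
f 7 9 8
f 8 9 10
f 8 10 4
f 9 1 11
f 9 11 10
f 10 11 12
f 10 12 4
f 11 1 13
f 11 13 12
f 12 13 14
f 12 14 4
f 13 1 15
f 13 15 14
f 14 15 16
f 14 16 4
f 15 1 17
f 15 17 16
f 16 17 18
f 16 18 4
f 17 1 19
f 17 19 18
f 18 19 20
f 18 20 4
f 19 1 21
f 19 21 20
f 20 21 22
f 20 22 4
f 21 1 2
f 21 2 22
f 22 2 3
f 22 3 4
f 23 34 28
f 23 28 24
f 23 24 30
f 23 30 33
f 23 33 34
f 24 28 32
f 28 34 27
f 34 33 25
f 33 30 29
f 30 24 31
f 26 32 27
f 26 27 25
f 26 25 29
f 26 29 31
f 26 31 32
f 27 32 28
f 25 27 34
f 29 25 33
f 31 29 30
f 32 31 24



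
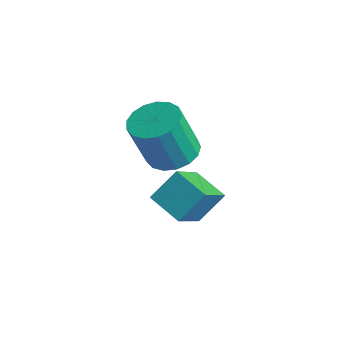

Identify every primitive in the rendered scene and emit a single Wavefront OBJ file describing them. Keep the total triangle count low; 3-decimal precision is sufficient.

v 1.188 1.554 -0.519
v 1.786 2.342 -0.2
v 1.71 1.575 1.839
v 1.112 0.786 1.519
v 1.323 2.517 -0.152
v 1.246 1.75 1.887
v 0.828 2.471 -0.187
v 0.752 1.704 1.851
v 0.416 2.215 -0.299
v 0.34 1.448 1.74
v 0.181 1.808 -0.462
v 0.105 1.04 1.577
v 0.177 1.342 -0.637
v 0.101 0.574 1.402
v 0.404 0.925 -0.786
v 0.328 0.157 1.253
v 0.811 0.652 -0.873
v 0.735 -0.116 1.166
v 1.304 0.585 -0.88
v 1.228 -0.182 1.159
v 1.771 0.741 -0.804
v 1.695 -0.027 1.235
v 2.104 1.083 -0.663
v 2.028 0.315 1.376
v 2.227 1.532 -0.489
v 2.151 0.765 1.55
v 2.113 1.987 -0.322
v 2.037 1.219 1.717
v 0.64 1.833 -3.603
v 1.296 0.467 -2.474
v 0.842 2.849 -2.491
v 1.498 1.483 -1.362
v 2.042 2.097 -4.098
v 2.698 0.731 -2.969
v 2.244 3.113 -2.986
v 2.9 1.747 -1.857
f 2 1 5
f 2 5 3
f 3 5 6
f 3 6 4
f 5 1 7
f 5 7 6
f 6 7 8
f 6 8 4
f 7 1 9
f 7 9 8
f 8 9 10
f 8 10 4
f 9 1 11
f 9 11 10
f 10 11 12
f 10 12 4
f 11 1 13
f 11 13 12
f 12 13 14
f 12 14 4
f 13 1 15
f 13 15 14
f 14 15 16
f 14 16 4
f 15 1 17
f 15 17 16
f 16 17 18
f 16 18 4
f 17 1 19
f 17 19 18
f 18 19 20
f 18 20 4
f 19 1 21
f 19 21 20
f 20 21 22
f 20 22 4
f 21 1 23
f 21 23 22
f 22 23 24
f 22 24 4
f 23 1 25
f 23 25 24
f 24 25 26
f 24 26 4
f 25 1 27
f 25 27 26
f 26 27 28
f 26 28 4
f 27 1 2
f 27 2 28
f 28 2 3
f 28 3 4
f 30 32 29
f 33 30 29
f 29 32 31
f 31 33 29
f 30 36 32
f 34 30 33
f 34 36 30
f 32 36 31
f 35 33 31
f 31 36 35
f 35 34 33
f 36 34 35



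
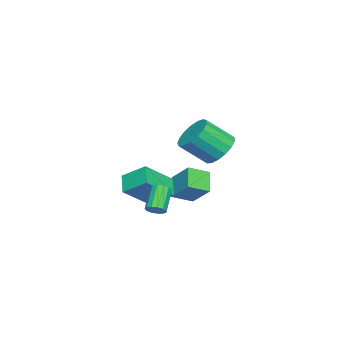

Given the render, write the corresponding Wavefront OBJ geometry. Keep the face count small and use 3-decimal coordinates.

v 3.168 1.224 -0.527
v 3.506 1.451 -0.188
v 2.491 1.364 0.885
v 2.152 1.136 0.547
v 3.352 1.674 -0.315
v 2.337 1.586 0.758
v 3.14 1.753 -0.51
v 2.125 1.665 0.564
v 2.936 1.664 -0.709
v 1.921 1.576 0.364
v 2.806 1.436 -0.851
v 1.791 1.348 0.222
v 2.791 1.14 -0.89
v 1.776 1.052 0.184
v 2.895 0.871 -0.813
v 1.88 0.783 0.26
v 3.086 0.714 -0.646
v 2.071 0.626 0.428
v 3.303 0.719 -0.44
v 2.288 0.631 0.633
v 3.477 0.884 -0.262
v 2.461 0.796 0.811
v 3.552 1.157 -0.168
v 2.537 1.069 0.905
v -4.692 0.321 -1.53
v -3.922 -0.569 -1.052
v -4.058 1.441 -0.466
v -3.287 0.552 0.012
v -3.693 0.668 -2.492
v -2.922 -0.221 -2.014
v -3.058 1.789 -1.428
v -2.288 0.899 -0.95
v -1.2 -2.243 -0.2
v -1.099 -0.924 0.647
v -2.626 -1.327 -1.456
v -2.525 -0.008 -0.61
v -0.275 -1.832 -0.95
v -0.174 -0.513 -0.104
v -1.701 -0.916 -2.207
v -1.6 0.403 -1.36
v -0.362 3.234 2.508
v 0.23 3.996 2.947
v 0.893 2.788 4.151
v 0.302 2.026 3.712
v -0.206 4.016 3.207
v 0.458 2.808 4.411
v -0.677 3.856 3.306
v -0.014 2.648 4.51
v -1.076 3.554 3.223
v -0.412 2.346 4.427
v -1.311 3.179 2.976
v -0.648 1.971 4.18
v -1.329 2.816 2.622
v -0.666 1.608 3.826
v -1.125 2.549 2.241
v -0.462 1.341 3.445
v -0.747 2.439 1.922
v -0.083 1.231 3.126
v -0.28 2.511 1.737
v 0.384 1.303 2.941
v 0.168 2.749 1.729
v 0.832 1.541 2.933
v 0.495 3.098 1.899
v 1.159 1.89 3.103
v 0.625 3.478 2.209
v 1.289 2.27 3.413
v 0.53 3.802 2.587
v 1.193 2.594 3.791
f 2 1 5
f 2 5 3
f 3 5 6
f 3 6 4
f 5 1 7
f 5 7 6
f 6 7 8
f 6 8 4
f 7 1 9
f 7 9 8
f 8 9 10
f 8 10 4
f 9 1 11
f 9 11 10
f 10 11 12
f 10 12 4
f 11 1 13
f 11 13 12
f 12 13 14
f 12 14 4
f 13 1 15
f 13 15 14
f 14 15 16
f 14 16 4
f 15 1 17
f 15 17 16
f 16 17 18
f 16 18 4
f 17 1 19
f 17 19 18
f 18 19 20
f 18 20 4
f 19 1 21
f 19 21 20
f 20 21 22
f 20 22 4
f 21 1 23
f 21 23 22
f 22 23 24
f 22 24 4
f 23 1 2
f 23 2 24
f 24 2 3
f 24 3 4
f 26 28 25
f 29 26 25
f 25 28 27
f 27 29 25
f 26 32 28
f 30 26 29
f 30 32 26
f 28 32 27
f 31 29 27
f 27 32 31
f 31 30 29
f 32 30 31
f 34 36 33
f 37 34 33
f 33 36 35
f 35 37 33
f 34 40 36
f 38 34 37
f 38 40 34
f 36 40 35
f 39 37 35
f 35 40 39
f 39 38 37
f 40 38 39
f 42 41 45
f 42 45 43
f 43 45 46
f 43 46 44
f 45 41 47
f 45 47 46
f 46 47 48
f 46 48 44
f 47 41 49
f 47 49 48
f 48 49 50
f 48 50 44
f 49 41 51
f 49 51 50
f 50 51 52
f 50 52 44
f 51 41 53
f 51 53 52
f 52 53 54
f 52 54 44
f 53 41 55
f 53 55 54
f 54 55 56
f 54 56 44
f 55 41 57
f 55 57 56
f 56 57 58
f 56 58 44
f 57 41 59
f 57 59 58
f 58 59 60
f 58 60 44
f 59 41 61
f 59 61 60
f 60 61 62
f 60 62 44
f 61 41 63
f 61 63 62
f 62 63 64
f 62 64 44
f 63 41 65
f 63 65 64
f 64 65 66
f 64 66 44
f 65 41 67
f 65 67 66
f 66 67 68
f 66 68 44
f 67 41 42
f 67 42 68
f 68 42 43
f 68 43 44



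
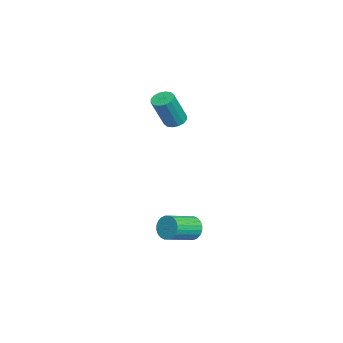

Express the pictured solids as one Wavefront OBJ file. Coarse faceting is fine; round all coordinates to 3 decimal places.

v 2.863 1.436 -3.738
v 3.305 1.566 -4.33
v 4.438 0.433 -3.734
v 3.997 0.304 -3.142
v 3.404 1.766 -4.141
v 4.537 0.633 -3.544
v 3.421 1.915 -3.889
v 4.554 0.782 -3.293
v 3.353 1.991 -3.615
v 4.486 0.858 -3.018
v 3.21 1.983 -3.36
v 4.344 0.85 -2.763
v 3.015 1.892 -3.162
v 4.148 0.759 -2.565
v 2.796 1.731 -3.052
v 3.93 0.598 -2.455
v 2.588 1.526 -3.046
v 3.721 0.393 -2.45
v 2.422 1.307 -3.146
v 3.555 0.174 -2.55
v 2.323 1.107 -3.336
v 3.456 -0.026 -2.739
v 2.306 0.958 -3.587
v 3.439 -0.175 -2.991
v 2.374 0.882 -3.862
v 3.507 -0.251 -3.265
v 2.516 0.89 -4.117
v 3.65 -0.243 -3.52
v 2.712 0.981 -4.315
v 3.845 -0.152 -3.718
v 2.93 1.142 -4.425
v 4.064 0.009 -3.828
v 3.139 1.347 -4.43
v 4.272 0.214 -3.834
v -1.418 0.251 1.854
v -1.006 -0.141 1.56
v -0.289 -0.743 3.373
v -0.702 -0.351 3.666
v -0.844 0.146 1.592
v -0.127 -0.456 3.404
v -0.836 0.462 1.693
v -0.119 -0.141 3.506
v -0.984 0.721 1.838
v -0.267 0.118 3.65
v -1.248 0.854 1.987
v -0.531 0.251 3.799
v -1.558 0.825 2.1
v -0.841 0.223 3.912
v -1.831 0.643 2.147
v -1.114 0.041 3.96
v -1.993 0.356 2.116
v -1.276 -0.246 3.928
v -2.001 0.041 2.014
v -1.284 -0.562 3.827
v -1.853 -0.218 1.87
v -1.136 -0.821 3.682
v -1.589 -0.351 1.721
v -0.872 -0.954 3.533
v -1.279 -0.323 1.608
v -0.562 -0.925 3.42
f 2 1 5
f 2 5 3
f 3 5 6
f 3 6 4
f 5 1 7
f 5 7 6
f 6 7 8
f 6 8 4
f 7 1 9
f 7 9 8
f 8 9 10
f 8 10 4
f 9 1 11
f 9 11 10
f 10 11 12
f 10 12 4
f 11 1 13
f 11 13 12
f 12 13 14
f 12 14 4
f 13 1 15
f 13 15 14
f 14 15 16
f 14 16 4
f 15 1 17
f 15 17 16
f 16 17 18
f 16 18 4
f 17 1 19
f 17 19 18
f 18 19 20
f 18 20 4
f 19 1 21
f 19 21 20
f 20 21 22
f 20 22 4
f 21 1 23
f 21 23 22
f 22 23 24
f 22 24 4
f 23 1 25
f 23 25 24
f 24 25 26
f 24 26 4
f 25 1 27
f 25 27 26
f 26 27 28
f 26 28 4
f 27 1 29
f 27 29 28
f 28 29 30
f 28 30 4
f 29 1 31
f 29 31 30
f 30 31 32
f 30 32 4
f 31 1 33
f 31 33 32
f 32 33 34
f 32 34 4
f 33 1 2
f 33 2 34
f 34 2 3
f 34 3 4
f 36 35 39
f 36 39 37
f 37 39 40
f 37 40 38
f 39 35 41
f 39 41 40
f 40 41 42
f 40 42 38
f 41 35 43
f 41 43 42
f 42 43 44
f 42 44 38
f 43 35 45
f 43 45 44
f 44 45 46
f 44 46 38
f 45 35 47
f 45 47 46
f 46 47 48
f 46 48 38
f 47 35 49
f 47 49 48
f 48 49 50
f 48 50 38
f 49 35 51
f 49 51 50
f 50 51 52
f 50 52 38
f 51 35 53
f 51 53 52
f 52 53 54
f 52 54 38
f 53 35 55
f 53 55 54
f 54 55 56
f 54 56 38
f 55 35 57
f 55 57 56
f 56 57 58
f 56 58 38
f 57 35 59
f 57 59 58
f 58 59 60
f 58 60 38
f 59 35 36
f 59 36 60
f 60 36 37
f 60 37 38



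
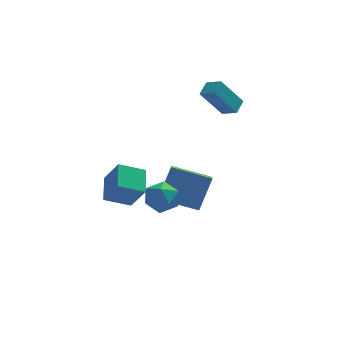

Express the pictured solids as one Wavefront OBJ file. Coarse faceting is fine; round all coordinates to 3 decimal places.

v -4.357 -3.833 1.338
v -4.147 -2.488 1.892
v -3.085 -3.801 0.779
v -2.875 -2.456 1.332
v -3.765 -4.464 2.648
v -3.555 -3.119 3.201
v -2.493 -4.432 2.088
v -2.283 -3.087 2.642
v -1.528 -0.69 -0.498
v -1.125 -1.029 0.326
v -1.515 -2.151 -1.106
v -1.112 -2.49 -0.282
v -2.037 -2.172 -0.279
v -2.045 -1.269 0.097
v -0.595 -1.911 -0.877
v -0.603 -1.008 -0.501
v -0.548 -1.784 0.092
v -1.439 -1.945 0.461
v -1.201 -1.235 -1.241
v -2.092 -1.396 -0.872
v 2.375 2.876 2.302
v 1.22 2.763 3.907
v 2.827 3.559 2.676
v 1.672 3.446 4.28
v 2.988 2.254 2.7
v 1.833 2.141 4.304
v 3.44 2.937 3.073
v 2.285 2.824 4.678
v 0.702 -0.267 -2.501
v -1.207 0.32 -1.884
v 0.803 0.456 -2.874
v -1.105 1.043 -2.257
v 1.485 0.497 -0.803
v -0.423 1.084 -0.186
v 1.587 1.22 -1.176
v -0.322 1.807 -0.559
f 2 4 1
f 5 2 1
f 1 4 3
f 3 5 1
f 2 8 4
f 6 2 5
f 6 8 2
f 4 8 3
f 7 5 3
f 3 8 7
f 7 6 5
f 8 6 7
f 9 20 14
f 9 14 10
f 9 10 16
f 9 16 19
f 9 19 20
f 10 14 18
f 14 20 13
f 20 19 11
f 19 16 15
f 16 10 17
f 12 18 13
f 12 13 11
f 12 11 15
f 12 15 17
f 12 17 18
f 13 18 14
f 11 13 20
f 15 11 19
f 17 15 16
f 18 17 10
f 22 24 21
f 25 22 21
f 21 24 23
f 23 25 21
f 22 28 24
f 26 22 25
f 26 28 22
f 24 28 23
f 27 25 23
f 23 28 27
f 27 26 25
f 28 26 27
f 30 32 29
f 33 30 29
f 29 32 31
f 31 33 29
f 30 36 32
f 34 30 33
f 34 36 30
f 32 36 31
f 35 33 31
f 31 36 35
f 35 34 33
f 36 34 35



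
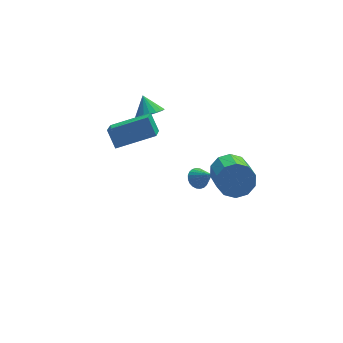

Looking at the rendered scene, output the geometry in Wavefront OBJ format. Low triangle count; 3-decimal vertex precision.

v 2.93 -2.524 3.191
v 3.332 -2.961 2.515
v 3.152 -4.453 3.373
v 2.75 -4.016 4.049
v 3.725 -2.802 2.875
v 3.546 -4.294 3.732
v 3.815 -2.536 3.355
v 3.635 -4.028 4.213
v 3.566 -2.266 3.773
v 3.387 -3.758 4.631
v 3.074 -2.095 3.969
v 2.895 -3.586 4.826
v 2.528 -2.087 3.867
v 2.348 -3.579 4.725
v 2.134 -2.246 3.508
v 1.955 -3.738 4.365
v 2.045 -2.512 3.027
v 1.865 -4.004 3.885
v 2.293 -2.782 2.609
v 2.114 -4.274 3.467
v 2.785 -2.954 2.414
v 2.606 -4.445 3.271
v 0.633 2.408 3.262
v 1.29 2.264 3.518
v 0.487 3.092 4.018
v 1.344 2.504 3.312
v 1.258 2.724 3.096
v 1.048 2.882 2.913
v 0.755 2.946 2.799
v 0.439 2.904 2.777
v 0.16 2.763 2.85
v -0.025 2.553 3.005
v -0.079 2.313 3.211
v 0.007 2.092 3.427
v 0.217 1.934 3.61
v 0.51 1.87 3.724
v 0.827 1.913 3.746
v 1.105 2.053 3.673
v -1.61 0.02 3.607
v -1.813 0.669 4.394
v -1.23 0.961 2.93
v -1.433 1.61 3.717
v 0.213 -0.23 4.283
v 0.01 0.419 5.07
v 0.593 0.711 3.606
v 0.39 1.36 4.393
v 2.398 0.488 -0.395
v 2.785 0.894 -0.294
v 2.862 -0.168 0.455
v 2.621 0.955 -0.157
v 2.423 0.945 -0.056
v 2.221 0.866 -0.007
v 2.046 0.729 -0.017
v 1.924 0.555 -0.085
v 1.875 0.371 -0.199
v 1.905 0.205 -0.344
v 2.011 0.082 -0.497
v 2.175 0.021 -0.634
v 2.373 0.031 -0.734
v 2.575 0.11 -0.783
v 2.749 0.247 -0.773
v 2.871 0.421 -0.706
v 2.92 0.604 -0.591
v 2.89 0.771 -0.446
f 2 1 5
f 2 5 3
f 3 5 6
f 3 6 4
f 5 1 7
f 5 7 6
f 6 7 8
f 6 8 4
f 7 1 9
f 7 9 8
f 8 9 10
f 8 10 4
f 9 1 11
f 9 11 10
f 10 11 12
f 10 12 4
f 11 1 13
f 11 13 12
f 12 13 14
f 12 14 4
f 13 1 15
f 13 15 14
f 14 15 16
f 14 16 4
f 15 1 17
f 15 17 16
f 16 17 18
f 16 18 4
f 17 1 19
f 17 19 18
f 18 19 20
f 18 20 4
f 19 1 21
f 19 21 20
f 20 21 22
f 20 22 4
f 21 1 2
f 21 2 22
f 22 2 3
f 22 3 4
f 24 23 26
f 24 26 25
f 26 23 27
f 26 27 25
f 27 23 28
f 27 28 25
f 28 23 29
f 28 29 25
f 29 23 30
f 29 30 25
f 30 23 31
f 30 31 25
f 31 23 32
f 31 32 25
f 32 23 33
f 32 33 25
f 33 23 34
f 33 34 25
f 34 23 35
f 34 35 25
f 35 23 36
f 35 36 25
f 36 23 37
f 36 37 25
f 37 23 38
f 37 38 25
f 38 23 24
f 38 24 25
f 40 42 39
f 43 40 39
f 39 42 41
f 41 43 39
f 40 46 42
f 44 40 43
f 44 46 40
f 42 46 41
f 45 43 41
f 41 46 45
f 45 44 43
f 46 44 45
f 48 47 50
f 48 50 49
f 50 47 51
f 50 51 49
f 51 47 52
f 51 52 49
f 52 47 53
f 52 53 49
f 53 47 54
f 53 54 49
f 54 47 55
f 54 55 49
f 55 47 56
f 55 56 49
f 56 47 57
f 56 57 49
f 57 47 58
f 57 58 49
f 58 47 59
f 58 59 49
f 59 47 60
f 59 60 49
f 60 47 61
f 60 61 49
f 61 47 62
f 61 62 49
f 62 47 63
f 62 63 49
f 63 47 64
f 63 64 49
f 64 47 48
f 64 48 49

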